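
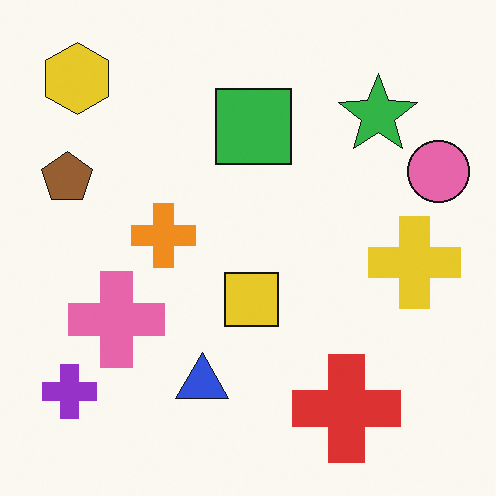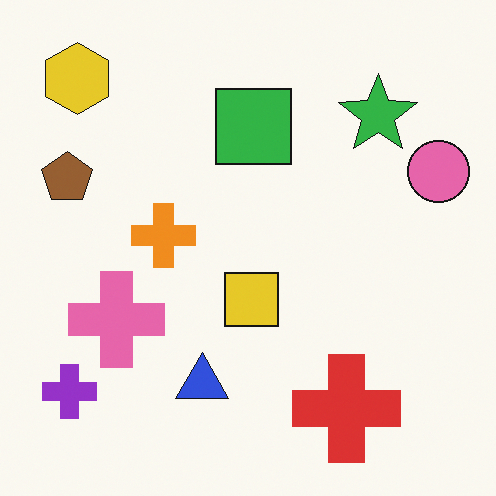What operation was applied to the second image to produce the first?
The first image is the second overlaid with an additional yellow cross.

A yellow cross appears in the first image that is absent from the second.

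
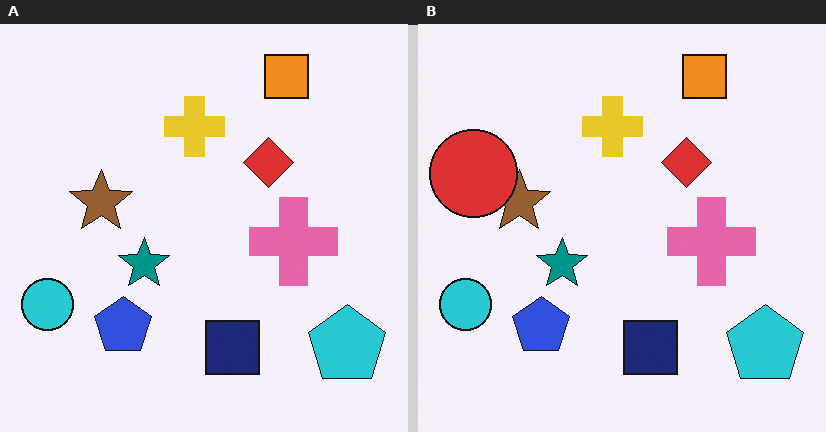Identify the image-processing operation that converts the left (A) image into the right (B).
Overlaid with an additional red circle.

A red circle appears in the right (B) image that is absent from the left (A).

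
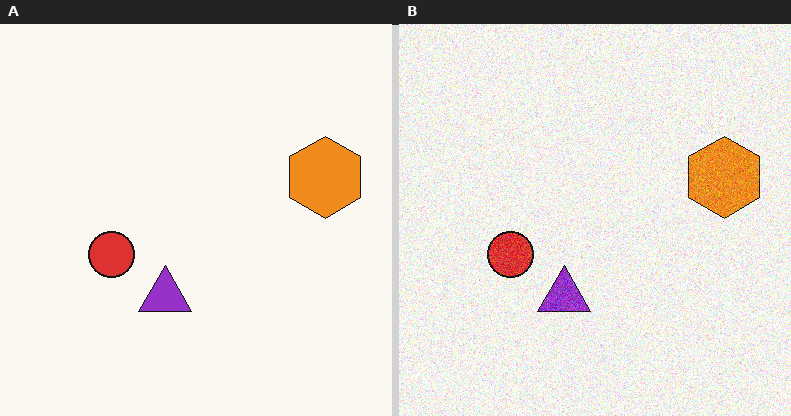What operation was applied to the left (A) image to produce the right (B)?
It was degraded with moderate additive noise.

Random speckle covers the whole image, including the flat background.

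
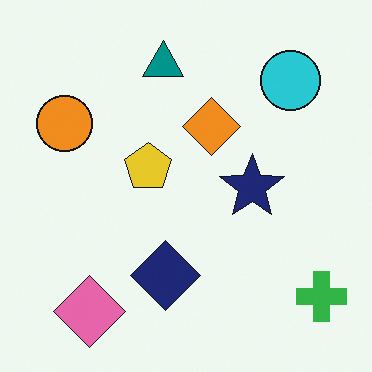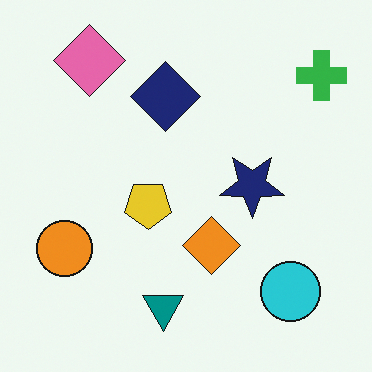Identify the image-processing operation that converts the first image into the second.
It was flipped vertically (top ↔ bottom).

The pink diamond is in the bottom-left of the first image and the top-left of the second — shapes on opposite sides of the horizontal midline have swapped in a mirror flip.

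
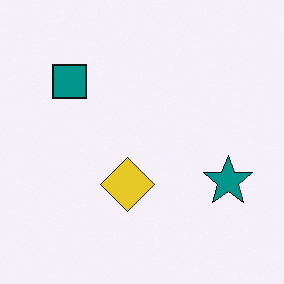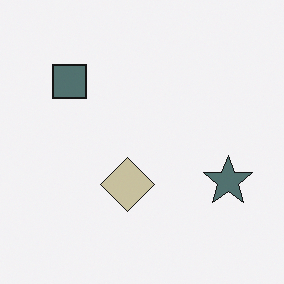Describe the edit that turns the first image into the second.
Heavily desaturated.

All colors are more muted and greyish — a global saturation change.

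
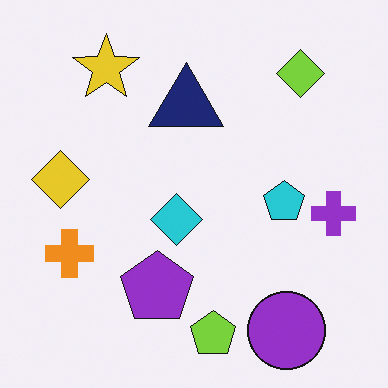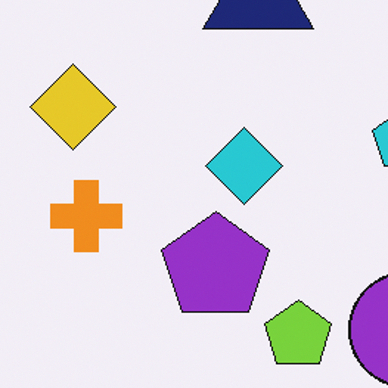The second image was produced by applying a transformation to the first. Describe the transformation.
The transformation is: cropped slightly and scaled back up.

The visible shapes are larger and the field of view is narrower; shapes near the original edges may be partly or wholly outside the frame — a crop-and-rescale.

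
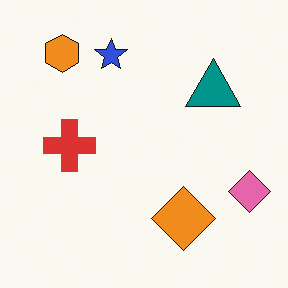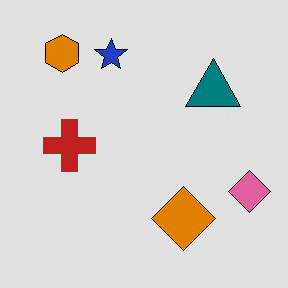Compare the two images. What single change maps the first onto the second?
It was moderately posterized.

Each flat color has snapped to a coarser quantized level — most visibly, the near-white background has dropped to a flat grey.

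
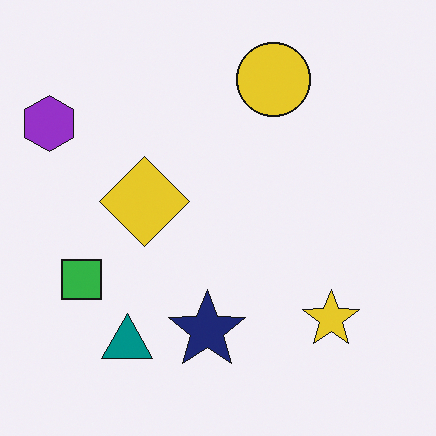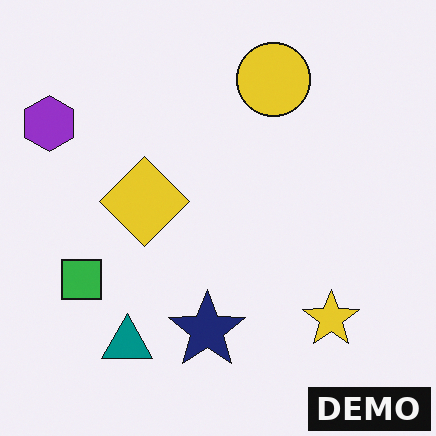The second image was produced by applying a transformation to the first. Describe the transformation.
It was watermarked with the text "DEMO" in the lower-right corner.

A dark label reading "DEMO" appears in the lower-right corner.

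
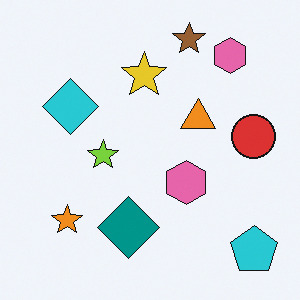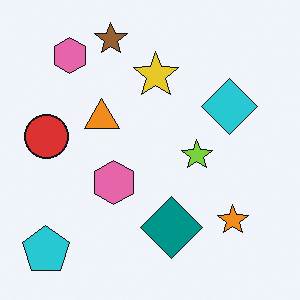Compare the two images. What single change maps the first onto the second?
The transformation is: flipped horizontally (left ↔ right).

The cyan pentagon is in the bottom-right of the first image and the bottom-left of the second — shapes on opposite sides of the vertical midline have swapped in a mirror flip.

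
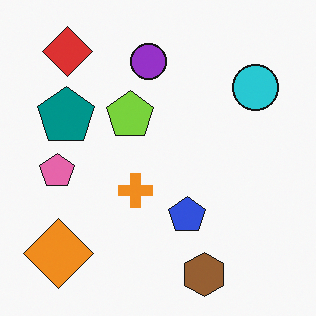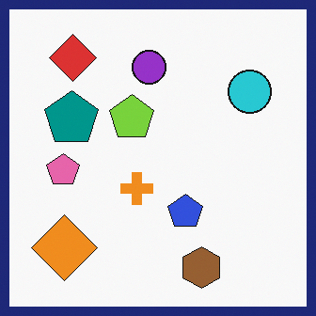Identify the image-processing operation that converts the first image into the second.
Framed with a navy border.

A solid navy frame runs around the edge of the second image, with the content slightly shrunk inside it.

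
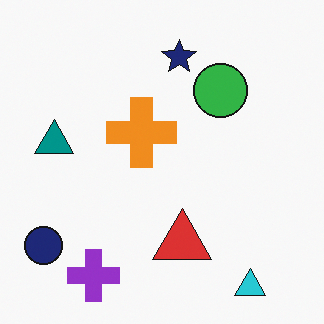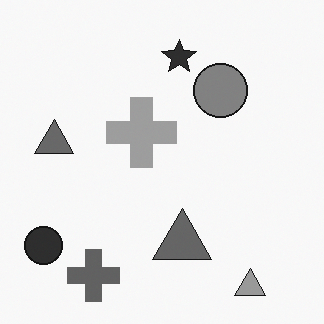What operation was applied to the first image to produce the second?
The second image is the first converted to grayscale.

All color is removed — every shape is now a shade of grey.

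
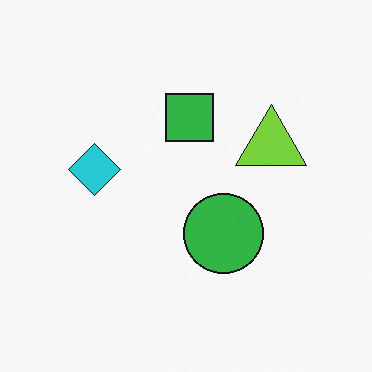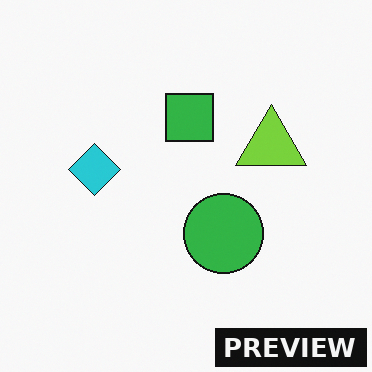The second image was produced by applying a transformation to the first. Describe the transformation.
The second image is the first watermarked with the text "PREVIEW" in the lower-right corner.

A dark label reading "PREVIEW" appears in the lower-right corner.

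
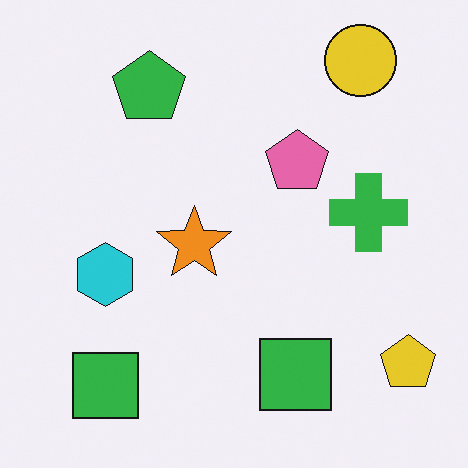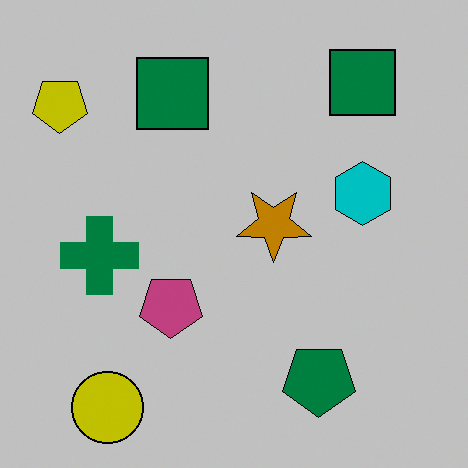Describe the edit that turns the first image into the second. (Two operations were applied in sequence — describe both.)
This is the original image rotated 180°, then aggressively posterized.

The yellow pentagon sits in the bottom-right of the first image and the top-left of the second — consistent with a whole-image 180° rotation. Each flat color has snapped to a coarser quantized level — most visibly, the near-white background has dropped to a flat grey.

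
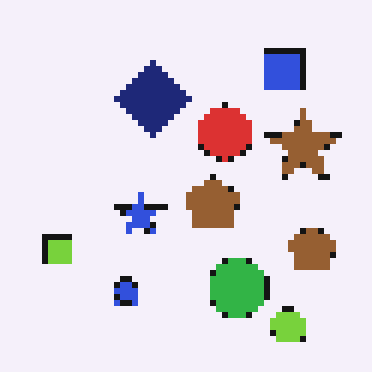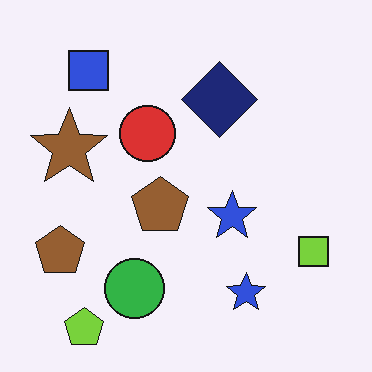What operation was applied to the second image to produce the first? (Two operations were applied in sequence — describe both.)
This is the original image moderately pixelated, then flipped horizontally (left ↔ right).

Shapes are reduced to large square blocks; fine edges and outlines are lost — a downscale-then-upscale (mosaic) effect. The lime square is in the bottom-right of the second image and the bottom-left of the first — shapes on opposite sides of the vertical midline have swapped in a mirror flip.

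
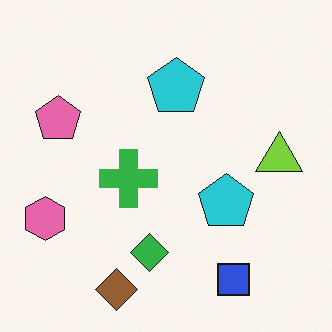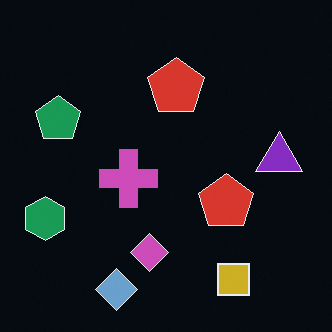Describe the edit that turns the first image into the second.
The image was color-inverted (negative).

The light background has become dark and every shape's color is its complement — a photographic negative.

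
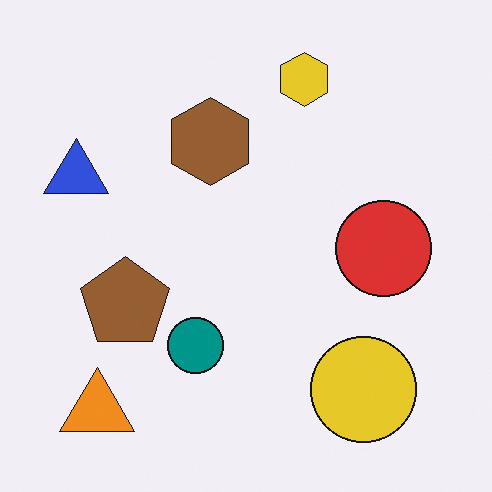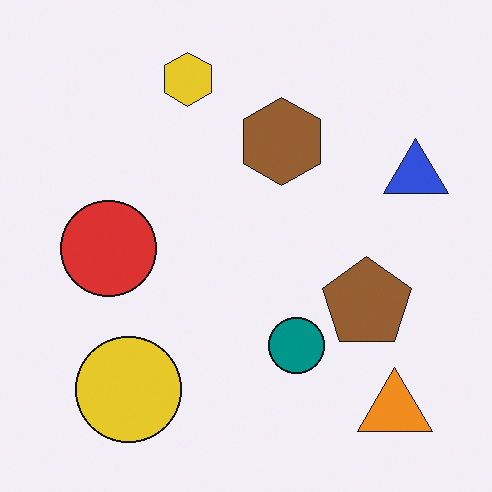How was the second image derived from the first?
Flipped horizontally (left ↔ right).

The blue triangle is in the left of the first image and the right of the second — shapes on opposite sides of the vertical midline have swapped in a mirror flip.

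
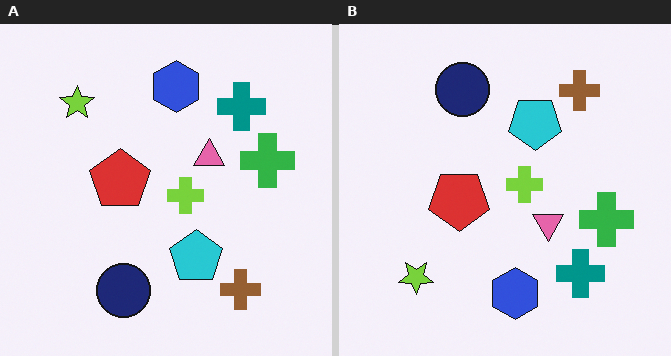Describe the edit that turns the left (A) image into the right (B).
It was flipped vertically (top ↔ bottom).

The blue hexagon is in the top of the left (A) image and the bottom of the right (B) — shapes on opposite sides of the horizontal midline have swapped in a mirror flip.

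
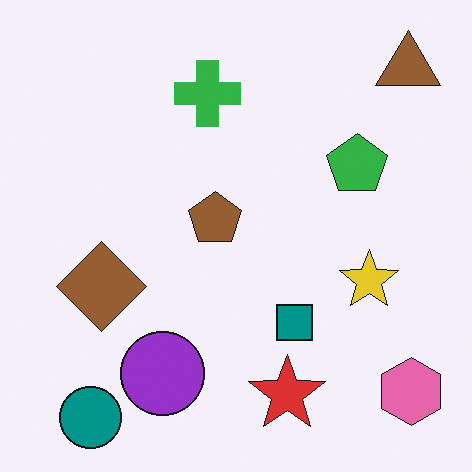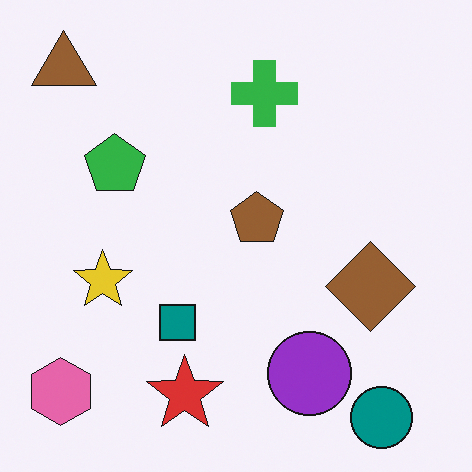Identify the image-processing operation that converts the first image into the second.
It was flipped horizontally (left ↔ right).

The pink hexagon is in the bottom-right of the first image and the bottom-left of the second — shapes on opposite sides of the vertical midline have swapped in a mirror flip.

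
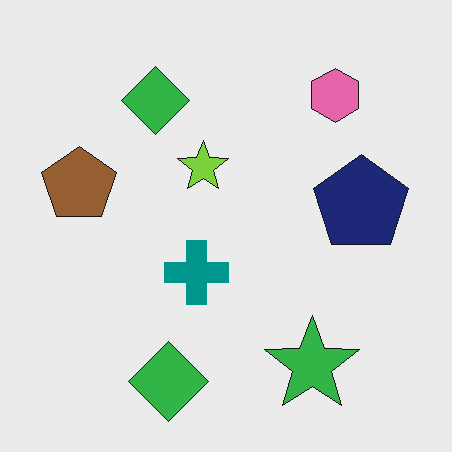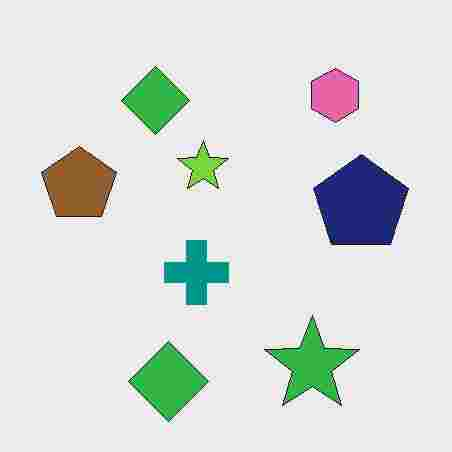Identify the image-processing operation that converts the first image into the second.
Heavily JPEG-compressed with obvious blocking artifacts.

Blocky 8×8 compression artifacts appear around shape edges and the flat background shows ringing — characteristic JPEG degradation.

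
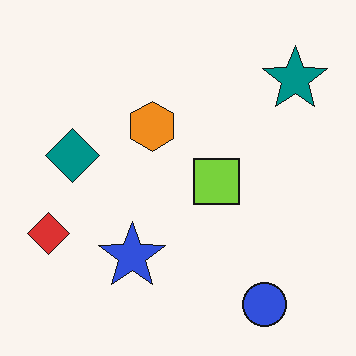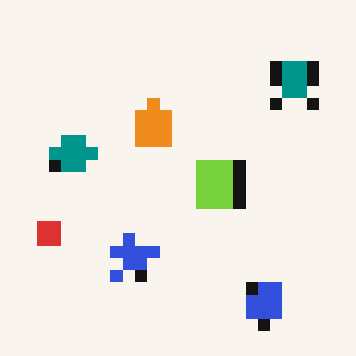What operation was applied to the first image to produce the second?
It was heavily pixelated into large blocks.

Shapes are reduced to large square blocks; fine edges and outlines are lost — a downscale-then-upscale (mosaic) effect.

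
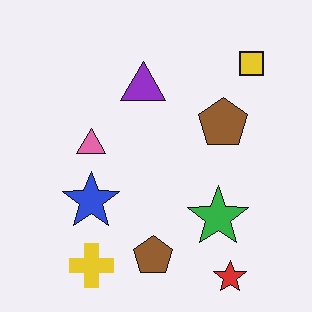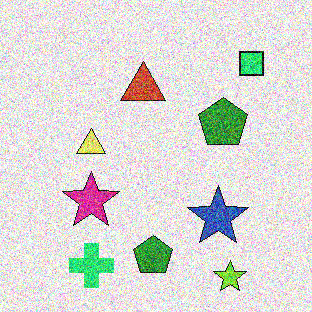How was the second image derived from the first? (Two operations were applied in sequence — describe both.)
The image was hue-shifted noticeably, then degraded with heavy additive noise.

Every shape's color has rotated by the same amount around the hue wheel — a uniform hue shift. Random speckle covers the whole image, including the flat background.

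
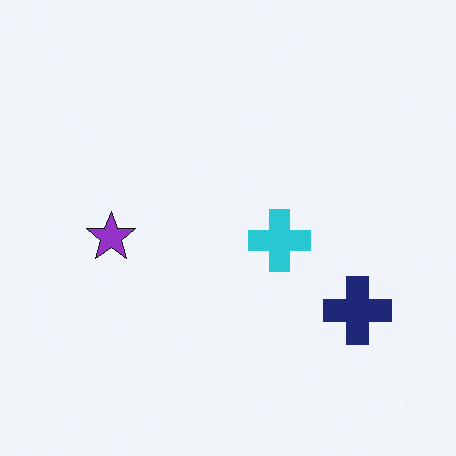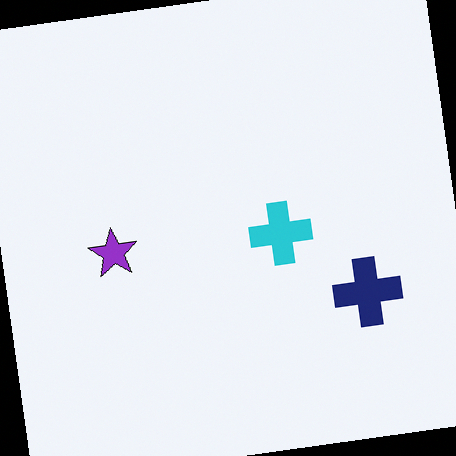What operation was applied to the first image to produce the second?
The second image is the first rotated counter-clockwise by a slight angle.

Every shape is tilted by the same angle and the image corners show triangular fill wedges — a whole-image rotation by a non-right angle.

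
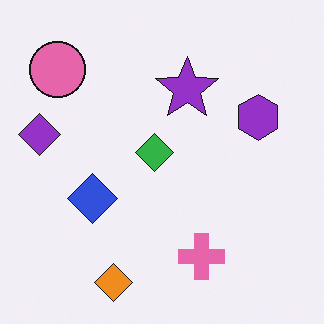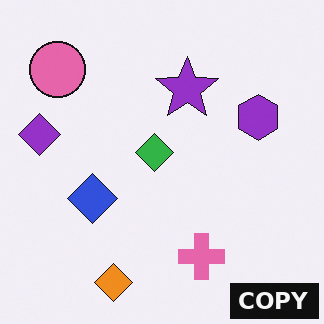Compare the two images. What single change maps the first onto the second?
The image was watermarked with the text "COPY" in the lower-right corner.

A dark label reading "COPY" appears in the lower-right corner.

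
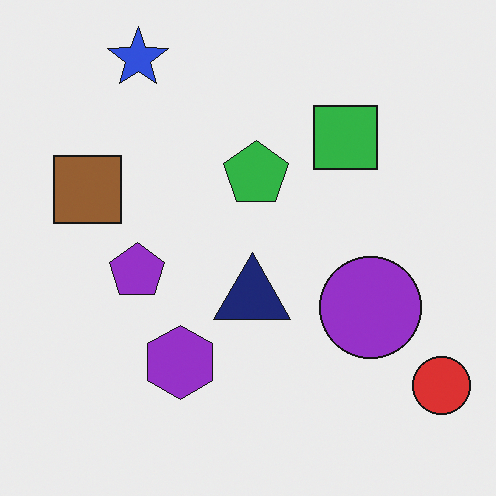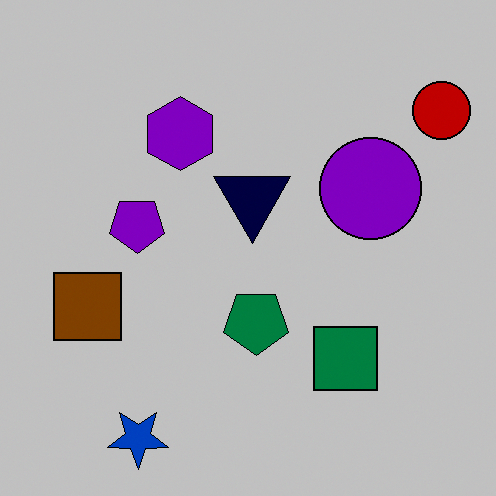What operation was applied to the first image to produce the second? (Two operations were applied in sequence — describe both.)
It was aggressively posterized, then flipped vertically (top ↔ bottom).

Each flat color has snapped to a coarser quantized level — most visibly, the near-white background has dropped to a flat grey. The blue star is in the top-left of the first image and the bottom-left of the second — shapes on opposite sides of the horizontal midline have swapped in a mirror flip.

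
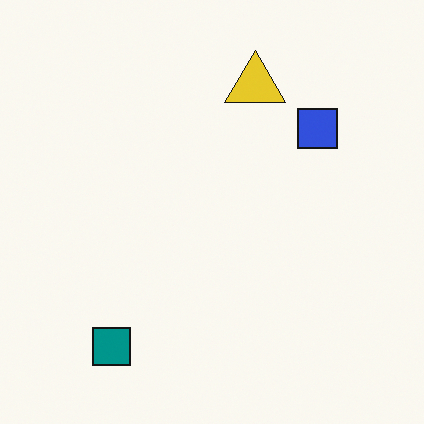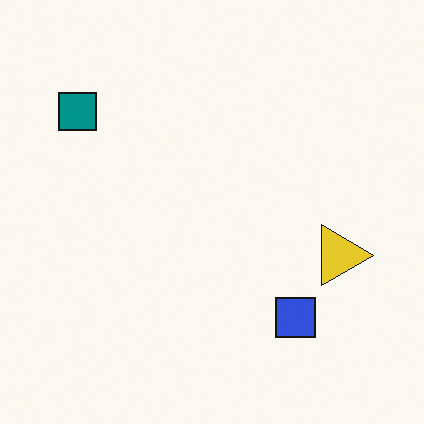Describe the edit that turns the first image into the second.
It was rotated 90° clockwise.

The teal square sits in the bottom-left of the first image and the top-left of the second — consistent with a whole-image 90° clockwise rotation.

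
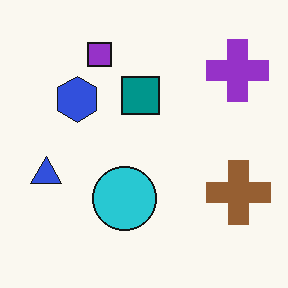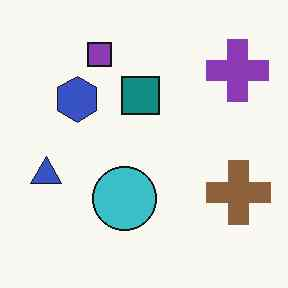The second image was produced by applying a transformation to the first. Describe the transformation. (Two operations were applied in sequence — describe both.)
Slightly desaturated, then given moderate JPEG compression.

All colors are more muted and greyish — a global saturation change. Blocky 8×8 compression artifacts appear around shape edges and the flat background shows ringing — characteristic JPEG degradation.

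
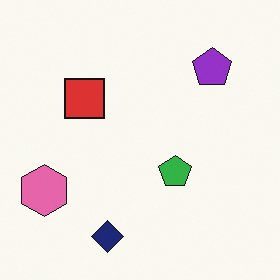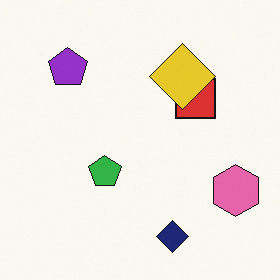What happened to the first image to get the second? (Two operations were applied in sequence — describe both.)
The transformation is: flipped horizontally (left ↔ right), then overlaid with an additional yellow diamond.

The pink hexagon is in the bottom-left of the first image and the bottom-right of the second — shapes on opposite sides of the vertical midline have swapped in a mirror flip. A yellow diamond appears in the second image that is absent from the first.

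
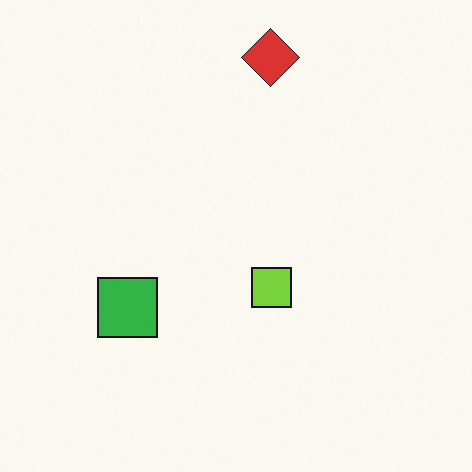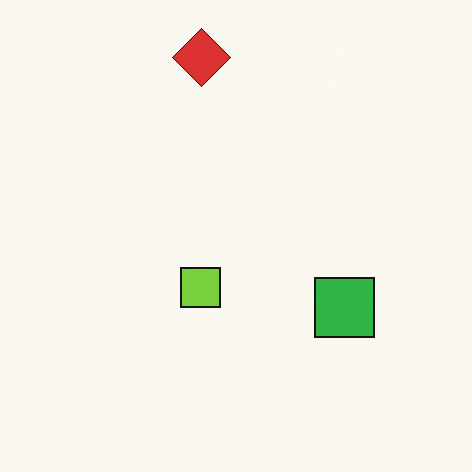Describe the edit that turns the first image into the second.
Flipped horizontally (left ↔ right).

The green square is in the left of the first image and the right of the second — shapes on opposite sides of the vertical midline have swapped in a mirror flip.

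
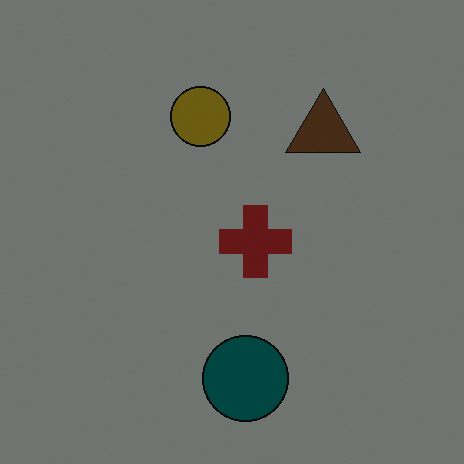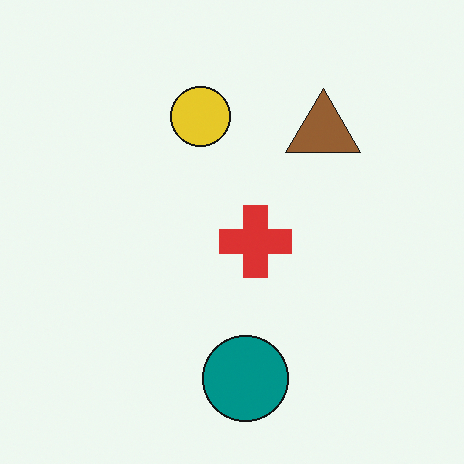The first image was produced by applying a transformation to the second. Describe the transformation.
Substantially darkened.

Every pixel — background and shapes alike — is uniformly darkened.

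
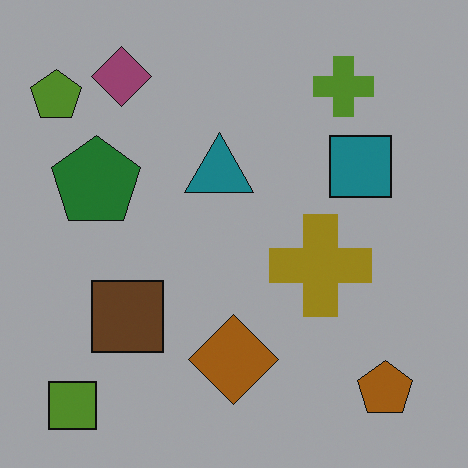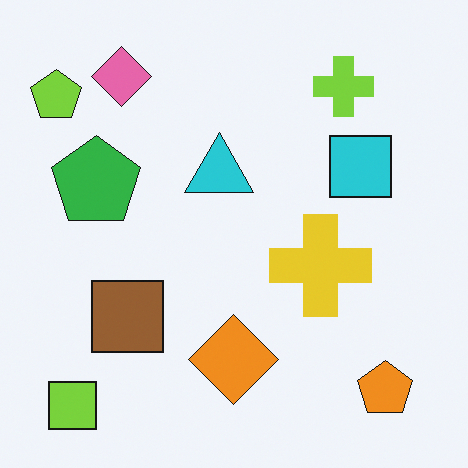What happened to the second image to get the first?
The transformation is: noticeably darkened.

Every pixel — background and shapes alike — is uniformly darkened.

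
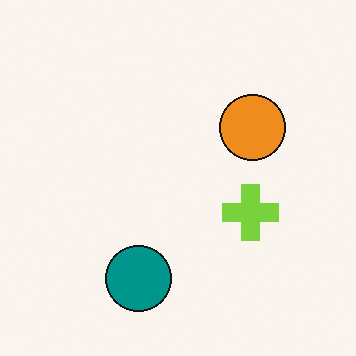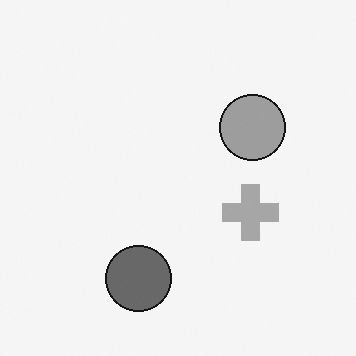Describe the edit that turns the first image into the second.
This is the original image converted to grayscale.

All color is removed — every shape is now a shade of grey.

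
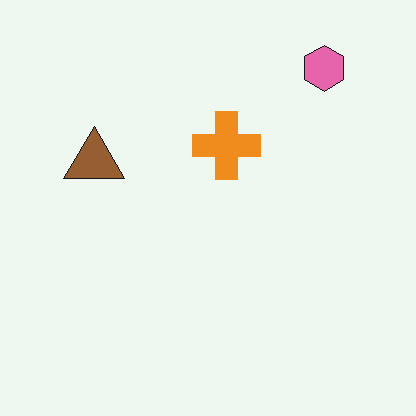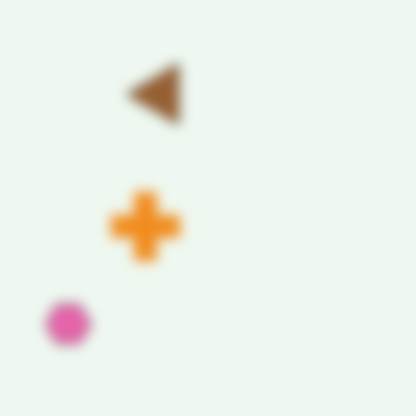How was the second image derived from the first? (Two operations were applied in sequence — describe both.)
The second image is the first strongly gaussian-blurred, then transposed (reflected across the top-left ↔ bottom-right diagonal).

Shape edges and outlines are uniformly softened across the whole image. Shapes have swapped their row and column positions — what was in the top-right is now in the bottom-left — a diagonal reflection.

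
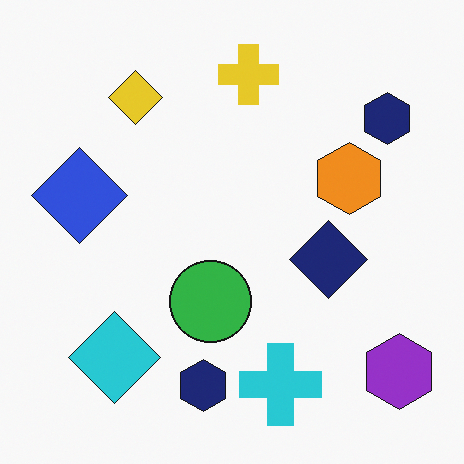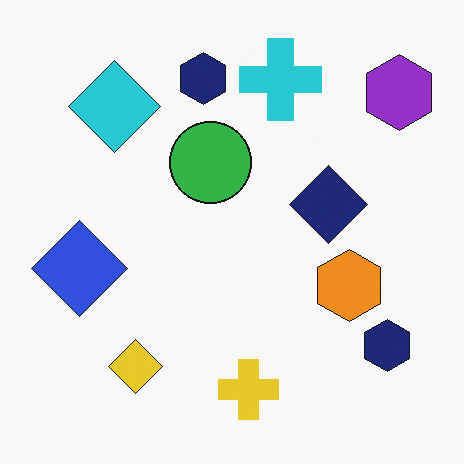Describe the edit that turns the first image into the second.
Flipped vertically (top ↔ bottom).

The yellow cross is in the top of the first image and the bottom of the second — shapes on opposite sides of the horizontal midline have swapped in a mirror flip.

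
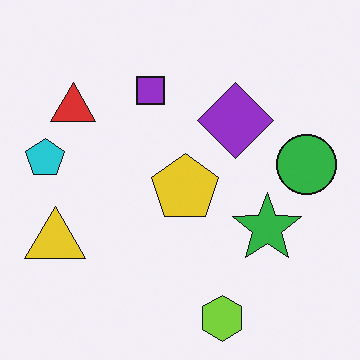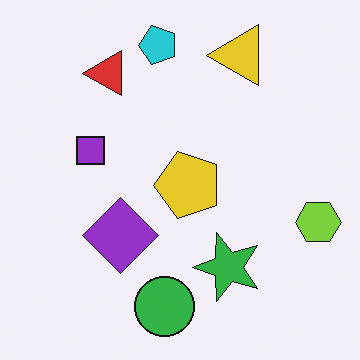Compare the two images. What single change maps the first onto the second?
Transposed (reflected across the top-left ↔ bottom-right diagonal).

Shapes have swapped their row and column positions — what was in the top-right is now in the bottom-left — a diagonal reflection.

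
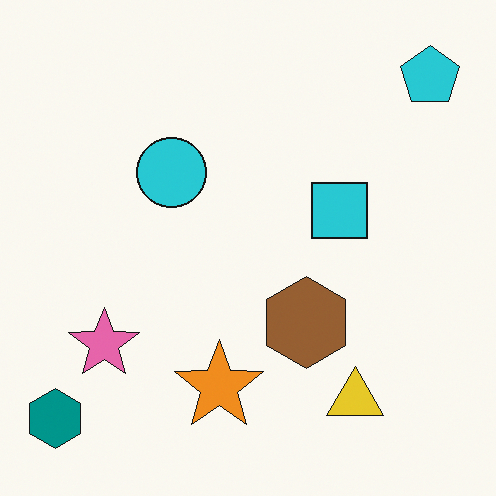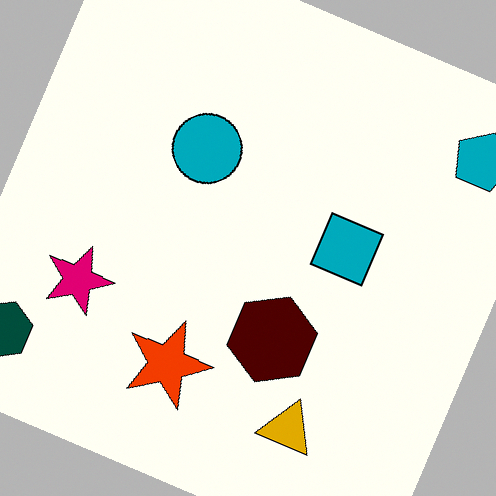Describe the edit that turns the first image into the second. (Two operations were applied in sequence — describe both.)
The image was given much higher contrast, then rotated clockwise by a moderate amount.

Tones are pushed away from mid-grey across the whole image — a global contrast change. Every shape is tilted by the same angle and the image corners show triangular fill wedges — a whole-image rotation by a non-right angle.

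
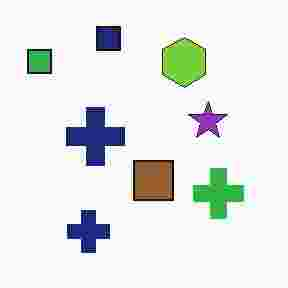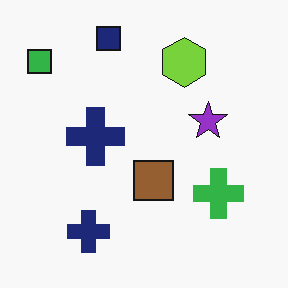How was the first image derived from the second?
The transformation is: heavily JPEG-compressed with obvious blocking artifacts.

Blocky 8×8 compression artifacts appear around shape edges and the flat background shows ringing — characteristic JPEG degradation.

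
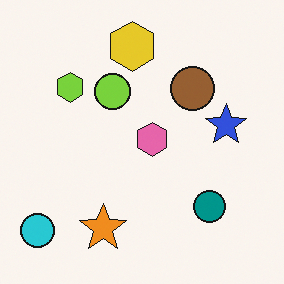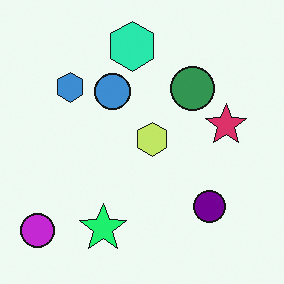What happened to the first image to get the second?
Hue-shifted noticeably.

Every shape's color has rotated by the same amount around the hue wheel — a uniform hue shift.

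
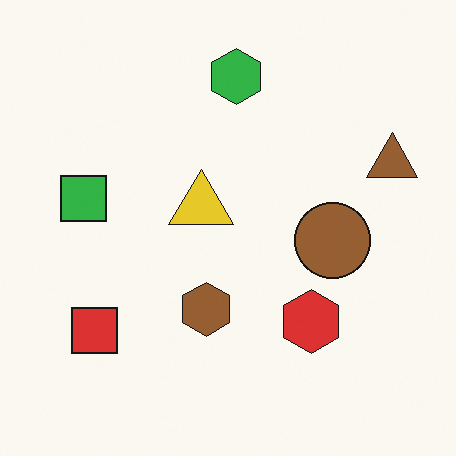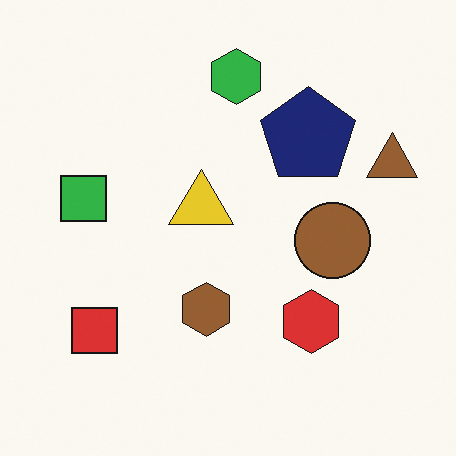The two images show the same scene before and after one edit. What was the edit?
It was overlaid with an additional navy pentagon.

A navy pentagon appears in the second image that is absent from the first.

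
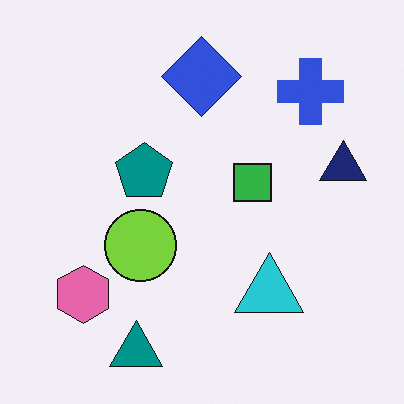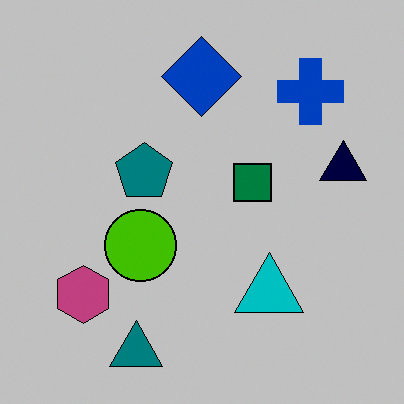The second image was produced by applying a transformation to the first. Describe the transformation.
The transformation is: aggressively posterized.

Each flat color has snapped to a coarser quantized level — most visibly, the near-white background has dropped to a flat grey.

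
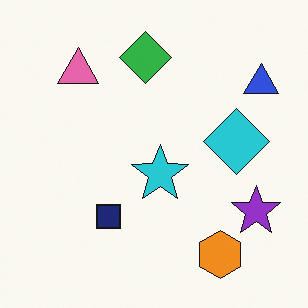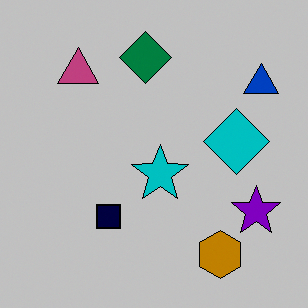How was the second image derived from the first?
The second image is the first aggressively posterized.

Each flat color has snapped to a coarser quantized level — most visibly, the near-white background has dropped to a flat grey.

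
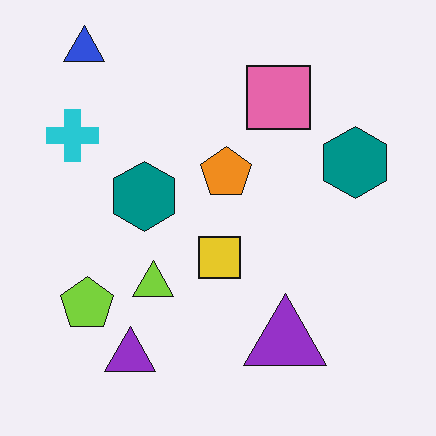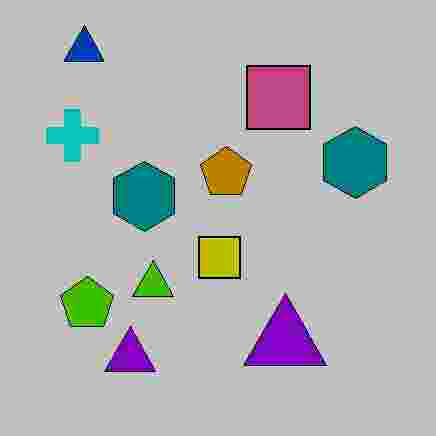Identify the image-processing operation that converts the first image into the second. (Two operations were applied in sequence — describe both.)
It was aggressively posterized, then degraded with heavy JPEG compression.

Each flat color has snapped to a coarser quantized level — most visibly, the near-white background has dropped to a flat grey. Blocky 8×8 compression artifacts appear around shape edges and the flat background shows ringing — characteristic JPEG degradation.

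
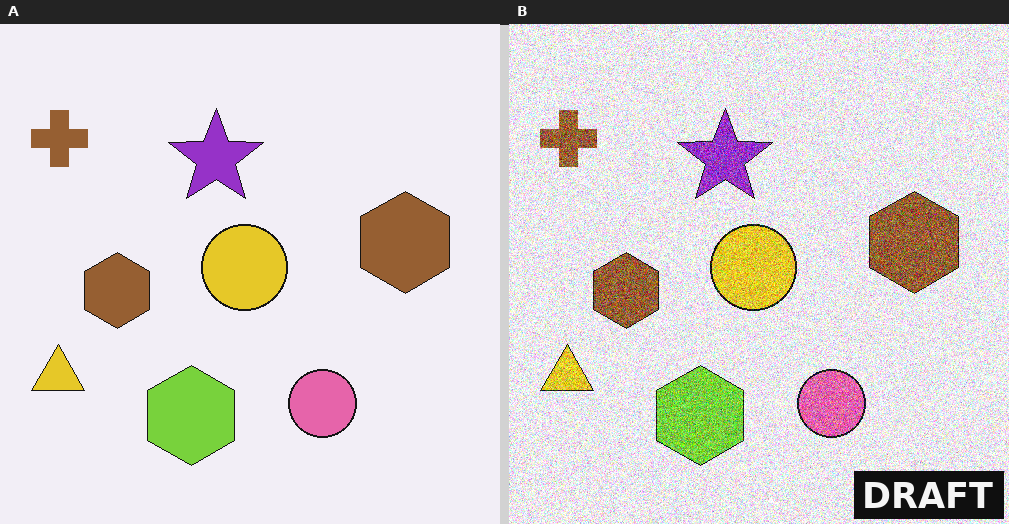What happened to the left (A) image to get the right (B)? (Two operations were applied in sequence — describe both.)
The image was degraded with a thick layer of grain, then watermarked with the text "DRAFT" in the lower-right corner.

Random speckle covers the whole image, including the flat background. A dark label reading "DRAFT" appears in the lower-right corner.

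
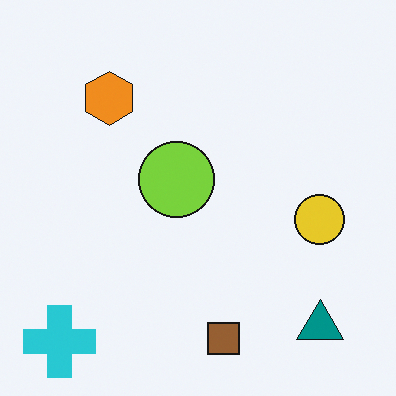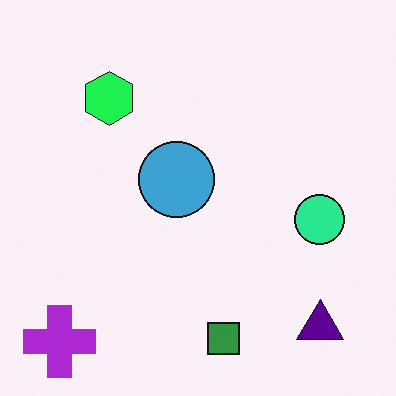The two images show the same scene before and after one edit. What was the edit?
Hue-shifted noticeably.

Every shape's color has rotated by the same amount around the hue wheel — a uniform hue shift.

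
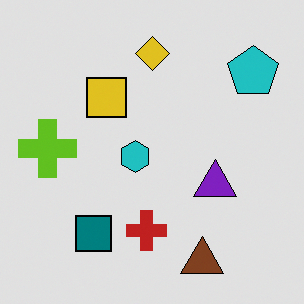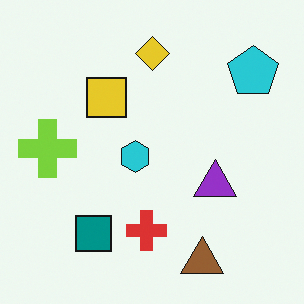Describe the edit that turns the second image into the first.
It was posterized to a reduced palette.

Each flat color has snapped to a coarser quantized level — most visibly, the near-white background has dropped to a flat grey.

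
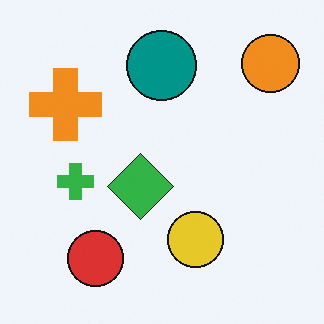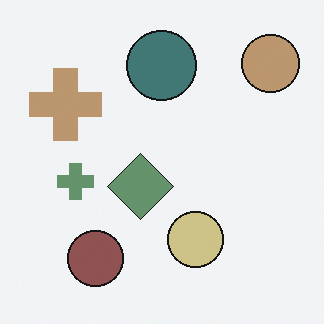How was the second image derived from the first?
This is the original image heavily desaturated.

All colors are more muted and greyish — a global saturation change.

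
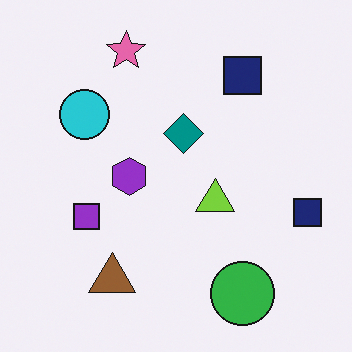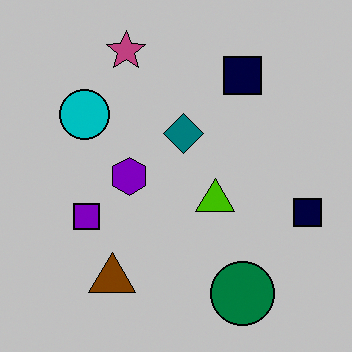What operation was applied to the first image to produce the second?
It was heavily posterized to just a handful of flat colors.

Each flat color has snapped to a coarser quantized level — most visibly, the near-white background has dropped to a flat grey.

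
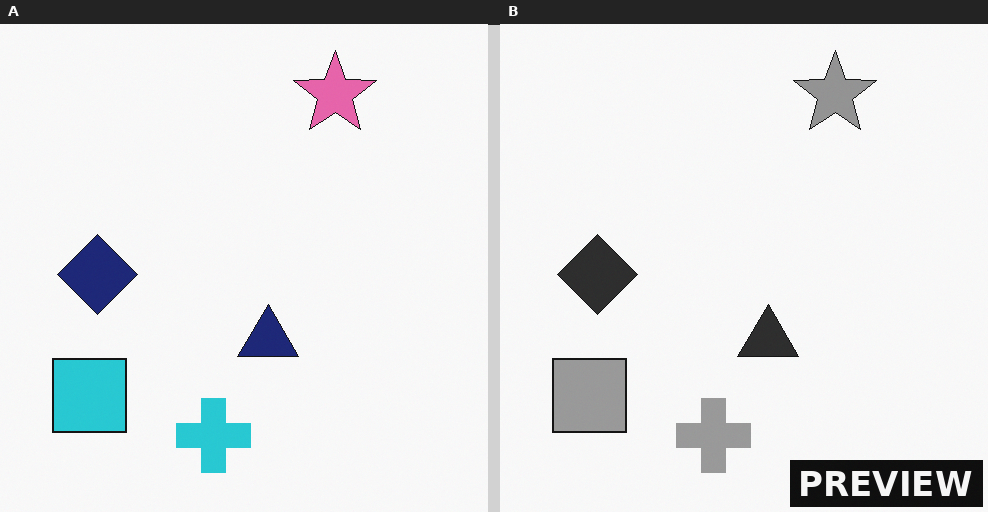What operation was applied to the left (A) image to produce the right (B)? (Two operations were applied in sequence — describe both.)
Converted to grayscale, then watermarked with the text "PREVIEW" in the lower-right corner.

All color is removed — every shape is now a shade of grey. A dark label reading "PREVIEW" appears in the lower-right corner.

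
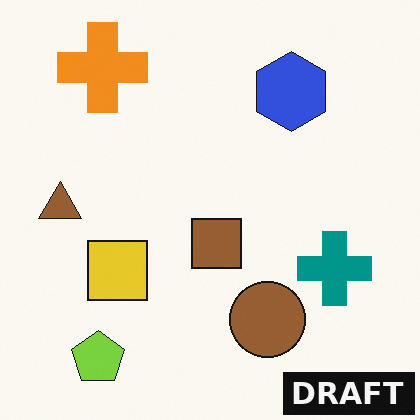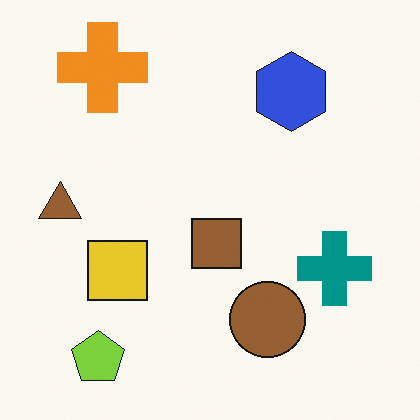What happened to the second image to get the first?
This is the original image watermarked with the text "DRAFT" in the lower-right corner.

A dark label reading "DRAFT" appears in the lower-right corner.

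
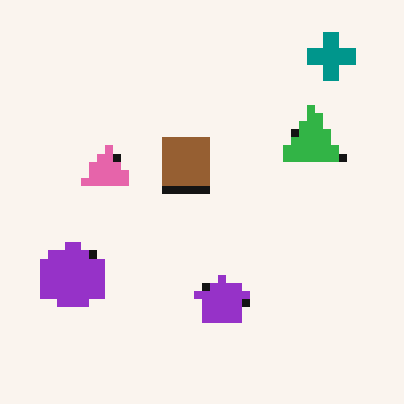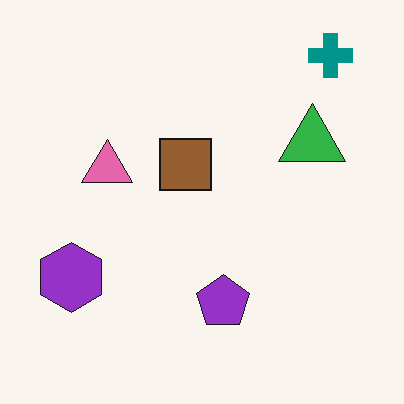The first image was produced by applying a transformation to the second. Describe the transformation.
The transformation is: pixelated into visible square blocks.

Shapes are reduced to large square blocks; fine edges and outlines are lost — a downscale-then-upscale (mosaic) effect.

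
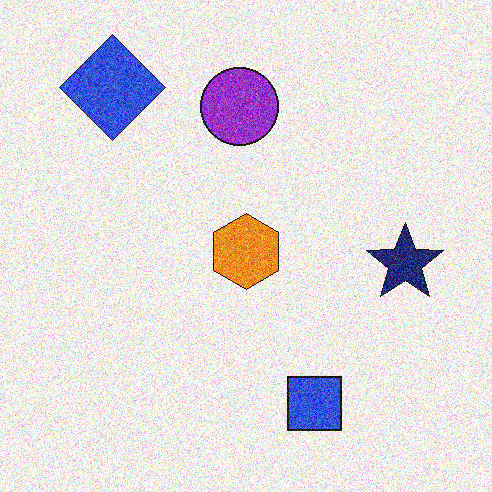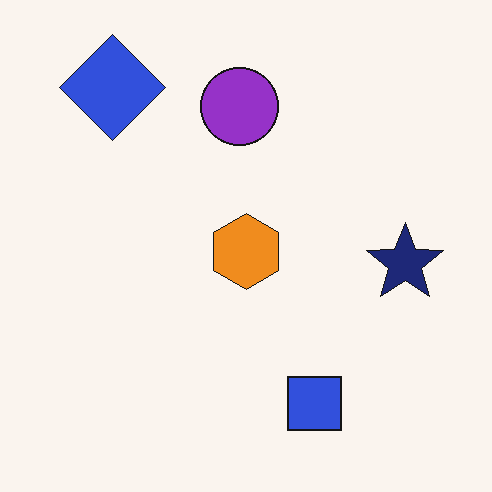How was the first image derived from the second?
It was degraded with heavy additive noise.

Random speckle covers the whole image, including the flat background.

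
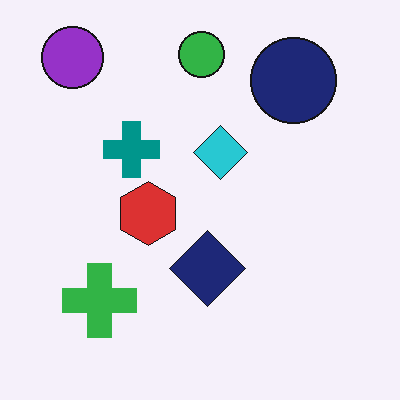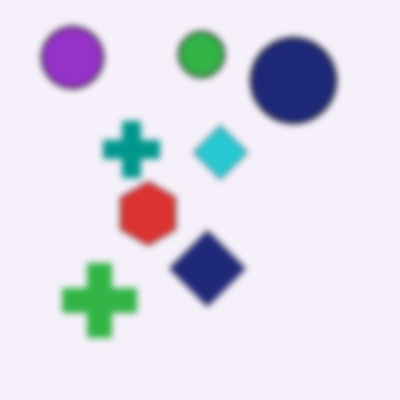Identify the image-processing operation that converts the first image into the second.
The image was noticeably gaussian-blurred.

Shape edges and outlines are uniformly softened across the whole image.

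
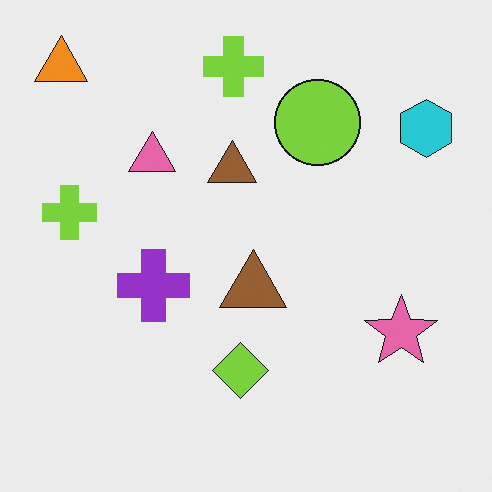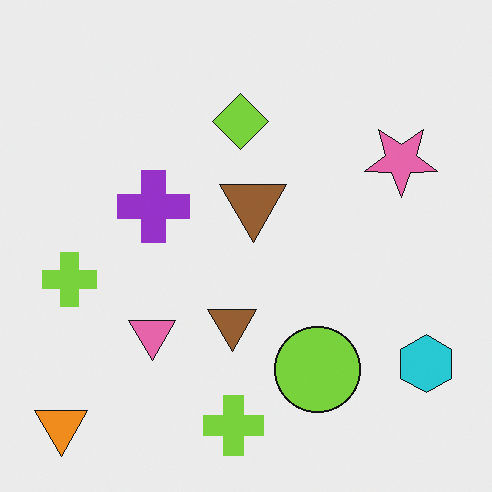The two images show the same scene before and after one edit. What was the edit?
Flipped vertically (top ↔ bottom).

The orange triangle is in the top-left of the first image and the bottom-left of the second — shapes on opposite sides of the horizontal midline have swapped in a mirror flip.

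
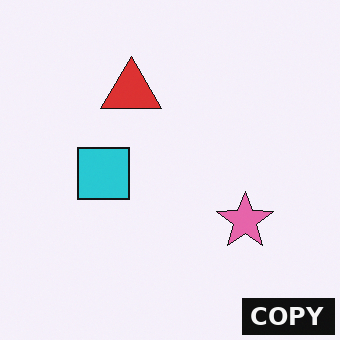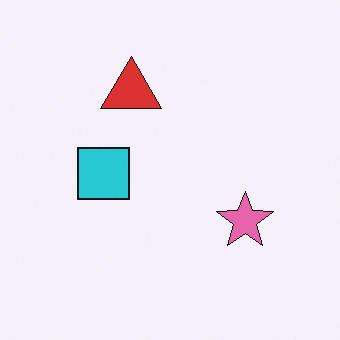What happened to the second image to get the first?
The image was watermarked with the text "COPY" in the lower-right corner.

A dark label reading "COPY" appears in the lower-right corner.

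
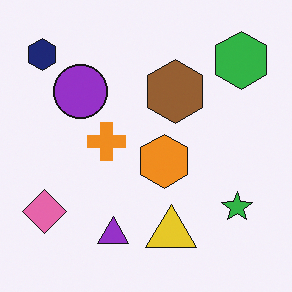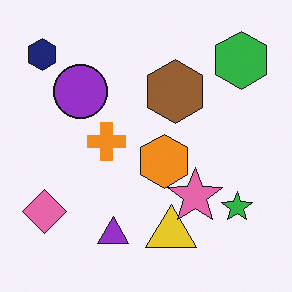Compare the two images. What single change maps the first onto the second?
It was overlaid with an additional pink star.

A pink star appears in the second image that is absent from the first.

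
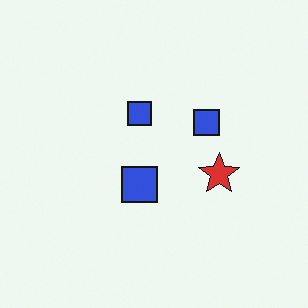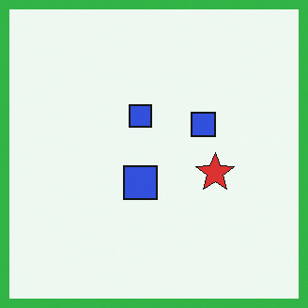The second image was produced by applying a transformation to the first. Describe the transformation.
This is the original image framed with a green border.

A solid green frame runs around the edge of the second image, with the content slightly shrunk inside it.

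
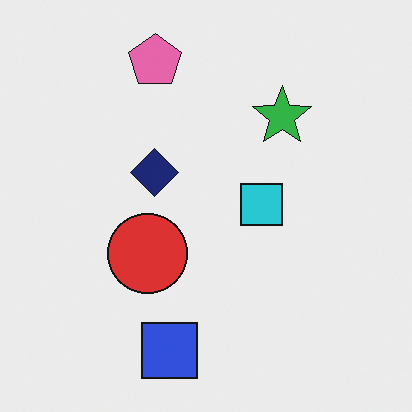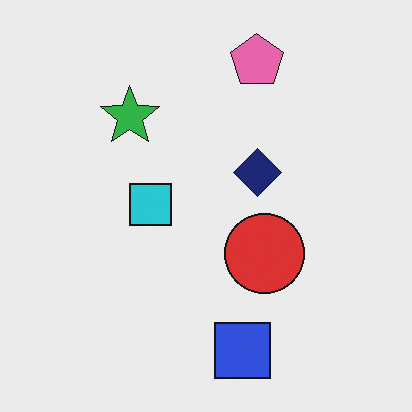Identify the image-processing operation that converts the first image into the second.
The transformation is: flipped horizontally (left ↔ right).

The green star is in the top-right of the first image and the top-left of the second — shapes on opposite sides of the vertical midline have swapped in a mirror flip.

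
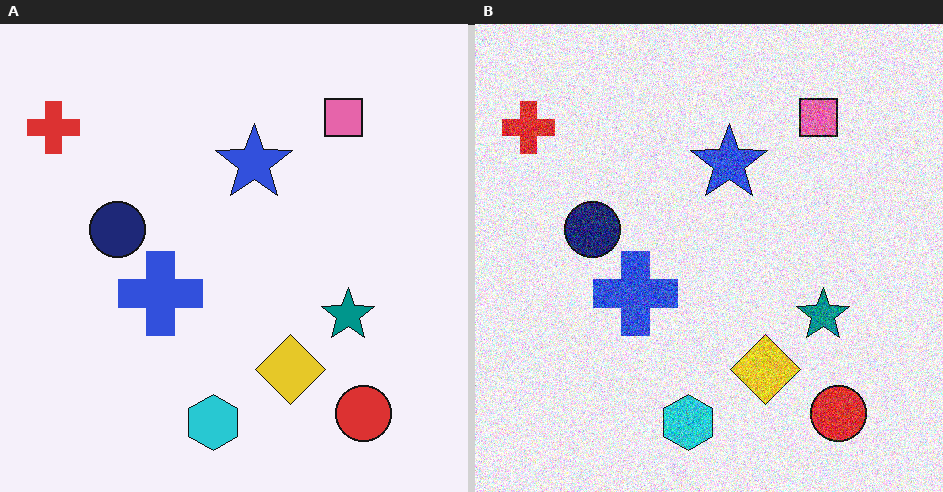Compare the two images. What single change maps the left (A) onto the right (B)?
It was degraded with heavy additive noise.

Random speckle covers the whole image, including the flat background.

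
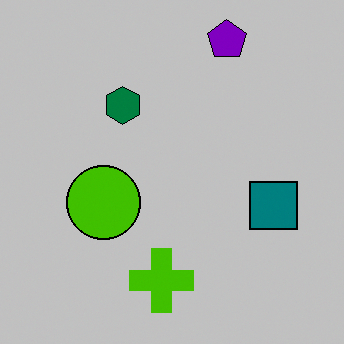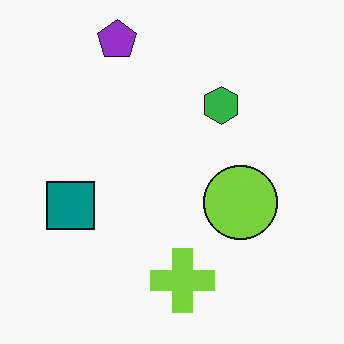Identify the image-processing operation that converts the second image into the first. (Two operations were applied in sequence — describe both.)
This is the original image heavily posterized to just a handful of flat colors, then flipped horizontally (left ↔ right).

Each flat color has snapped to a coarser quantized level — most visibly, the near-white background has dropped to a flat grey. The teal square is in the left of the second image and the right of the first — shapes on opposite sides of the vertical midline have swapped in a mirror flip.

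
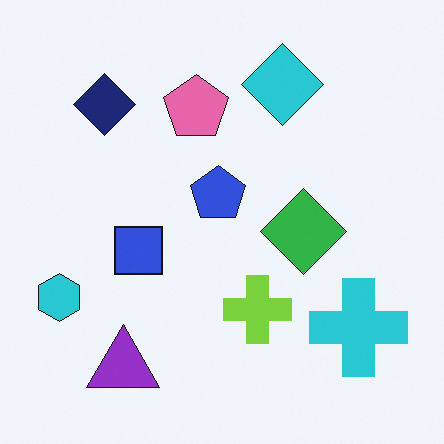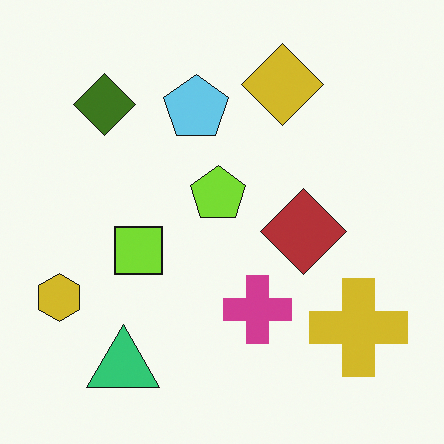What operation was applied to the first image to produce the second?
The transformation is: hue-shifted by a large amount.

Every shape's color has rotated by the same amount around the hue wheel — a uniform hue shift.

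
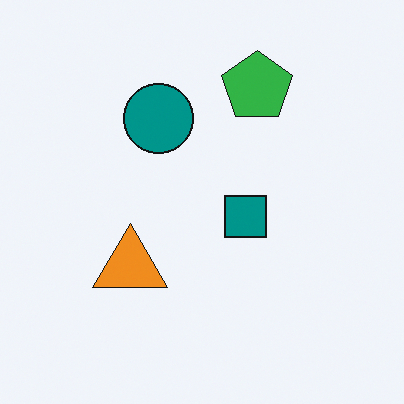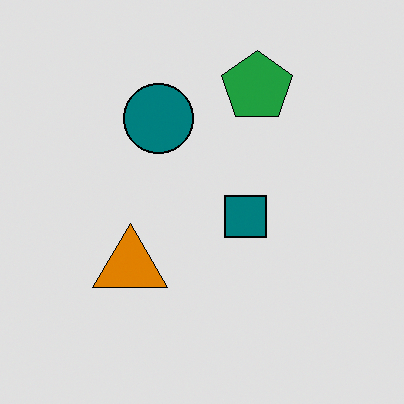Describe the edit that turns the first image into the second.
The image was posterized to a reduced palette.

Each flat color has snapped to a coarser quantized level — most visibly, the near-white background has dropped to a flat grey.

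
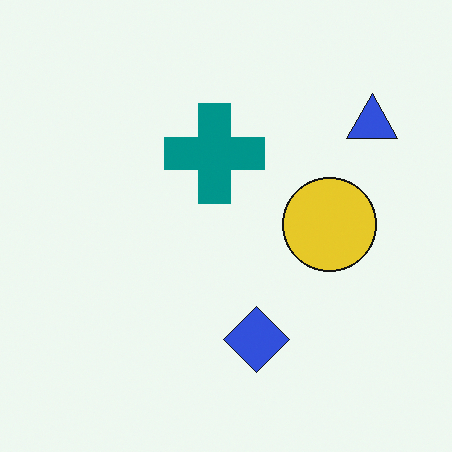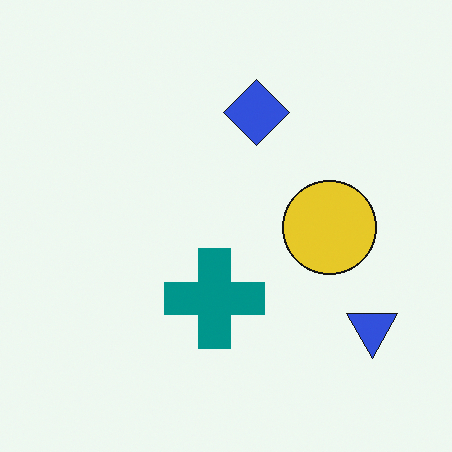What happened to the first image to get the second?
It was flipped vertically (top ↔ bottom).

The blue diamond is in the bottom of the first image and the top of the second — shapes on opposite sides of the horizontal midline have swapped in a mirror flip.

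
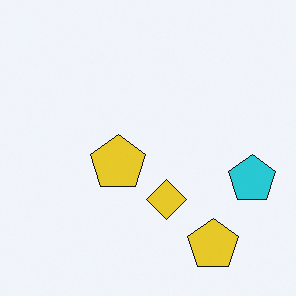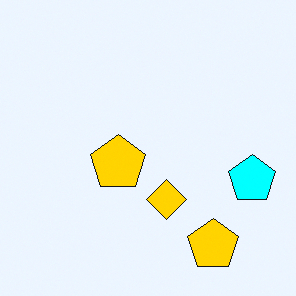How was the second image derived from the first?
Made much more vivid (saturation change).

All colors are more vivid — a global saturation change.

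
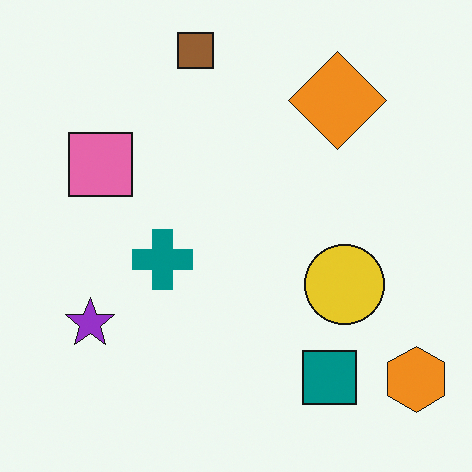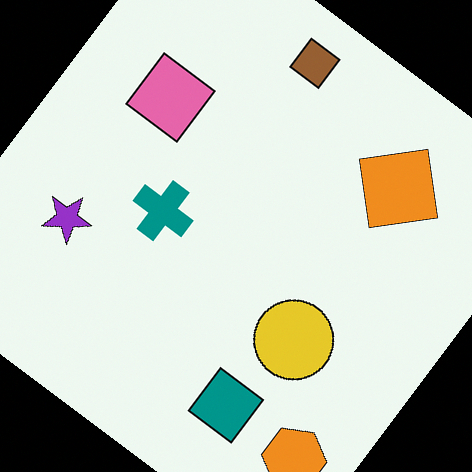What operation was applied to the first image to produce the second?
Rotated clockwise by a large amount — several tens of degrees.

Every shape is tilted by the same angle and the image corners show triangular fill wedges — a whole-image rotation by a non-right angle.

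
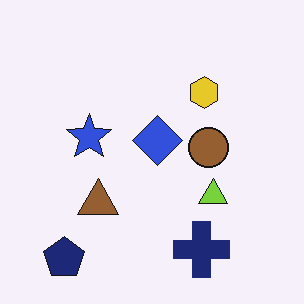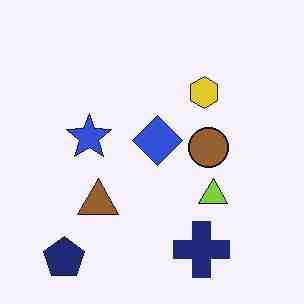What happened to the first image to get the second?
The second image is the first degraded with heavy JPEG compression.

Blocky 8×8 compression artifacts appear around shape edges and the flat background shows ringing — characteristic JPEG degradation.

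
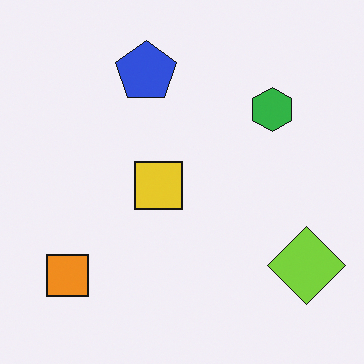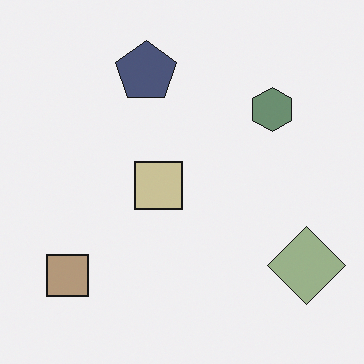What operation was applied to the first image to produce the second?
The transformation is: made much more muted (saturation change).

All colors are more muted and greyish — a global saturation change.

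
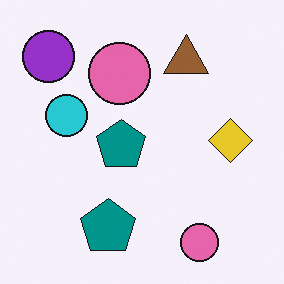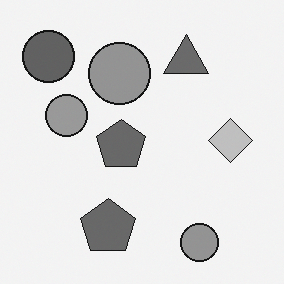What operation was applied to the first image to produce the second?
The transformation is: converted to grayscale.

All color is removed — every shape is now a shade of grey.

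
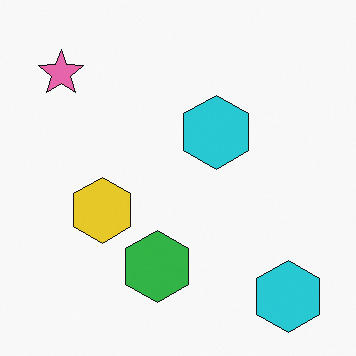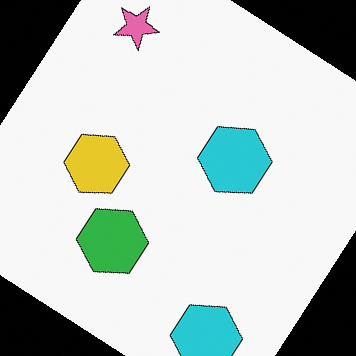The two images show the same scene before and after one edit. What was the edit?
The transformation is: rotated clockwise by a large amount — several tens of degrees.

Every shape is tilted by the same angle and the image corners show triangular fill wedges — a whole-image rotation by a non-right angle.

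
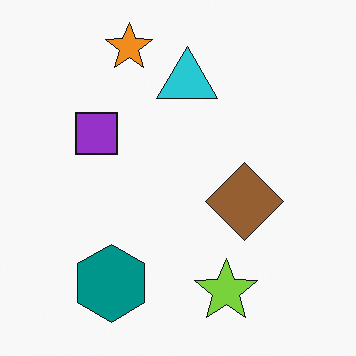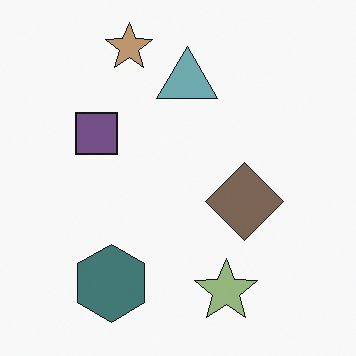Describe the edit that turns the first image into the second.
The transformation is: heavily desaturated.

All colors are more muted and greyish — a global saturation change.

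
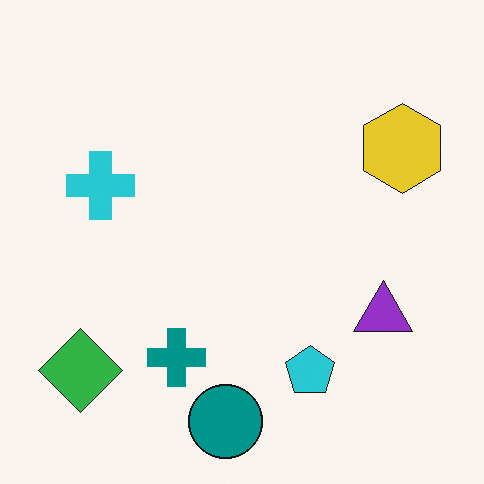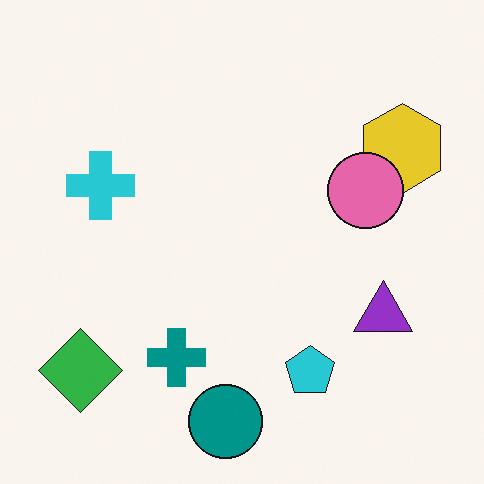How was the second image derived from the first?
The transformation is: overlaid with an additional pink circle.

A pink circle appears in the second image that is absent from the first.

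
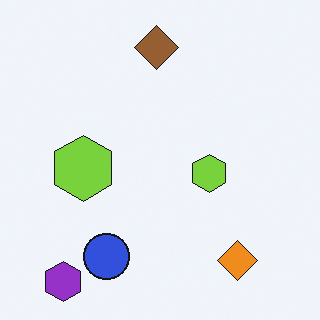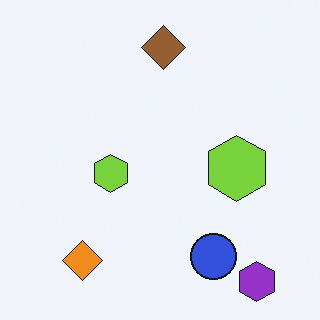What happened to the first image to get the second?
The transformation is: flipped horizontally (left ↔ right).

The purple hexagon is in the bottom-left of the first image and the bottom-right of the second — shapes on opposite sides of the vertical midline have swapped in a mirror flip.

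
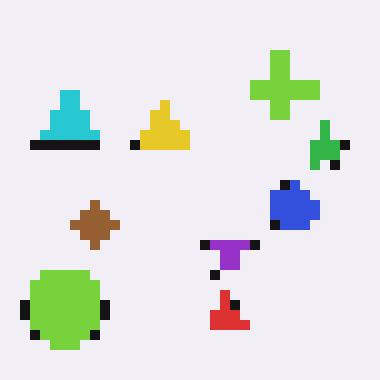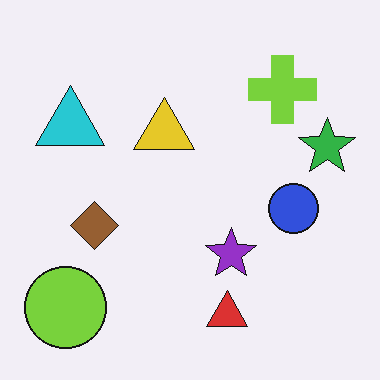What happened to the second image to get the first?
The first image is the second coarsely pixelated.

Shapes are reduced to large square blocks; fine edges and outlines are lost — a downscale-then-upscale (mosaic) effect.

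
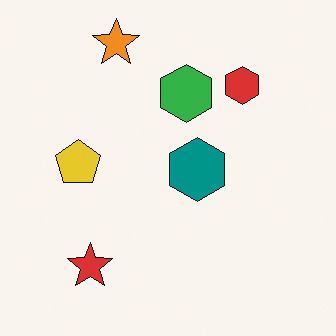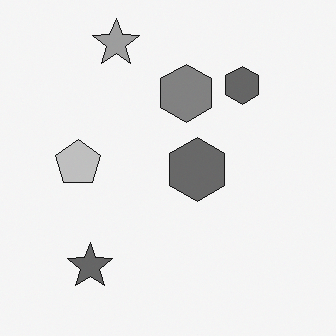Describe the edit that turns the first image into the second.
The image was converted to grayscale.

All color is removed — every shape is now a shade of grey.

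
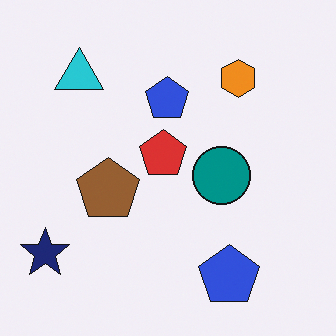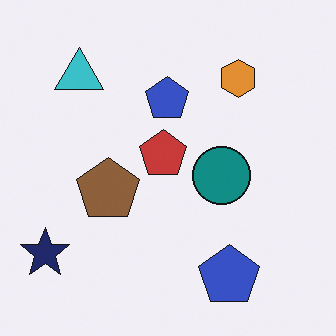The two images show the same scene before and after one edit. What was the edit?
The image was slightly desaturated.

All colors are more muted and greyish — a global saturation change.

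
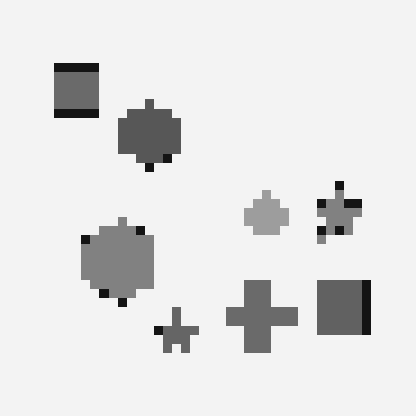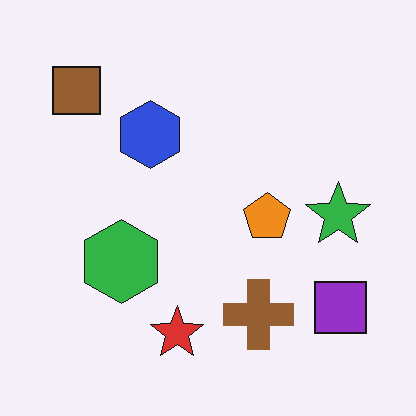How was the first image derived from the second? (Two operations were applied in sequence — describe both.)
The first image is the second converted to grayscale, then heavily pixelated into large blocks.

All color is removed — every shape is now a shade of grey. Shapes are reduced to large square blocks; fine edges and outlines are lost — a downscale-then-upscale (mosaic) effect.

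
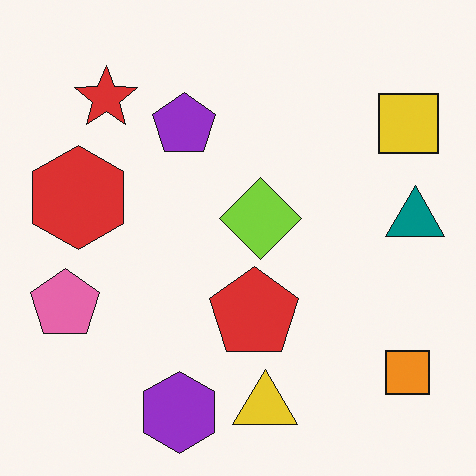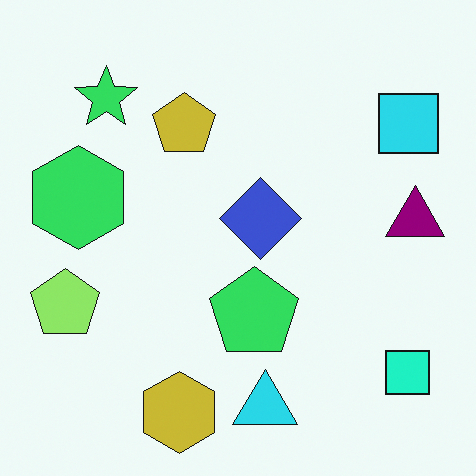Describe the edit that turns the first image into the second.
The image was hue-shifted through roughly a third of the color wheel.

Every shape's color has rotated by the same amount around the hue wheel — a uniform hue shift.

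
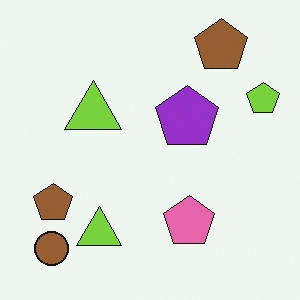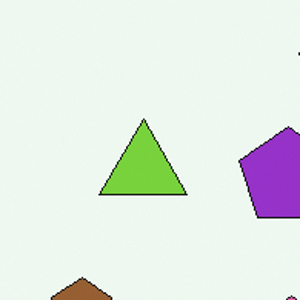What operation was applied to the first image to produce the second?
This is the original image cropped slightly and scaled back up.

The visible shapes are larger and the field of view is narrower; shapes near the original edges may be partly or wholly outside the frame — a crop-and-rescale.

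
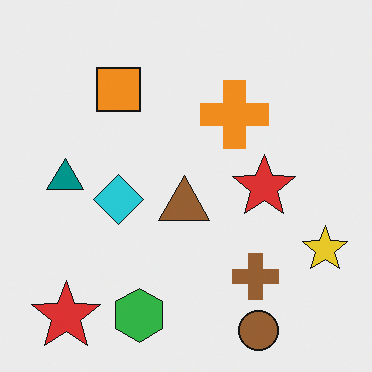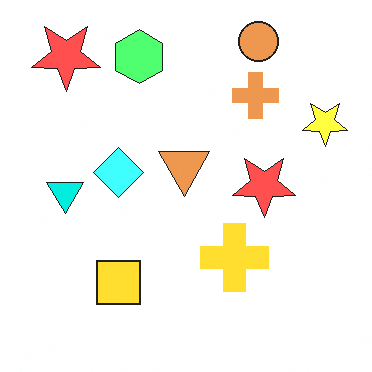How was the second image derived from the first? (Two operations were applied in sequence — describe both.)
The transformation is: flipped vertically (top ↔ bottom), then brightened a lot.

The brown circle is in the bottom-right of the first image and the top-right of the second — shapes on opposite sides of the horizontal midline have swapped in a mirror flip. Every pixel — background and shapes alike — is uniformly brightened.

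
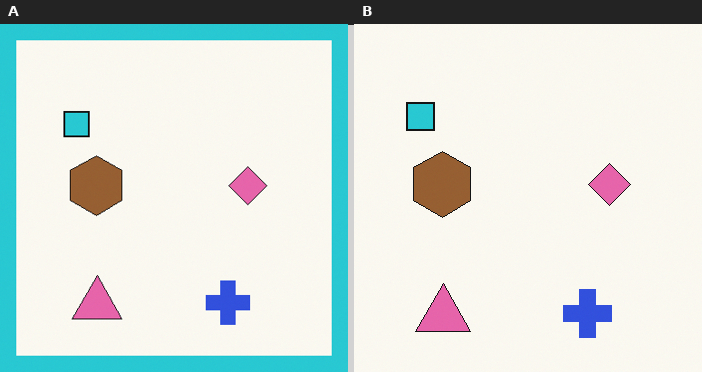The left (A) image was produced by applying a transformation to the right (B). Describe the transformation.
Framed with a cyan border.

A solid cyan frame runs around the edge of the left (A) image, with the content slightly shrunk inside it.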